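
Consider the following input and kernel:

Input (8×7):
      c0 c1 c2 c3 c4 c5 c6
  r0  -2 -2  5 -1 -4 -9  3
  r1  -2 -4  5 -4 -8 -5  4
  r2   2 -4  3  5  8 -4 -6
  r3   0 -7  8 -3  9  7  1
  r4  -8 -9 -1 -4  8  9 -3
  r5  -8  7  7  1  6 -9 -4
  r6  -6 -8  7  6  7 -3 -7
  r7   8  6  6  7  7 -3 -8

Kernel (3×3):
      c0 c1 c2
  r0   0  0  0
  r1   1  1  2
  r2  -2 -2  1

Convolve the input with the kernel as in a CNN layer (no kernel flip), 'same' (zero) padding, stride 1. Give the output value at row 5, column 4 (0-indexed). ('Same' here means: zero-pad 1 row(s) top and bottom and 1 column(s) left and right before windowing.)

-40

The receptive field on the zero-padded input at this output position is [-4 8 9 / 1 6 -9 / 6 7 -3]. Elementwise product with the kernel and sum: 1·1 + 6·1 + -9·2 + 6·-2 + 7·-2 + -3·1.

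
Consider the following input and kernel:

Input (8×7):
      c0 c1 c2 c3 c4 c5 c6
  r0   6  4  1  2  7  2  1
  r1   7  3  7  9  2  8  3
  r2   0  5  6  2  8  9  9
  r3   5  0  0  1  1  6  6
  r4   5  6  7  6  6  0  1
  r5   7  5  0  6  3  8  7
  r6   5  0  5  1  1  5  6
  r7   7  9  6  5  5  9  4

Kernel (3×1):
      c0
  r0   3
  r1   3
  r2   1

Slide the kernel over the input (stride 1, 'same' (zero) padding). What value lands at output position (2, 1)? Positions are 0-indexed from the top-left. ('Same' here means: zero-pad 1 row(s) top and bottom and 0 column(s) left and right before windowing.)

The receptive field on the zero-padded input at this output position is [3 / 5 / 0]. Elementwise product with the kernel and sum: 3·3 + 5·3 + 0·1.

24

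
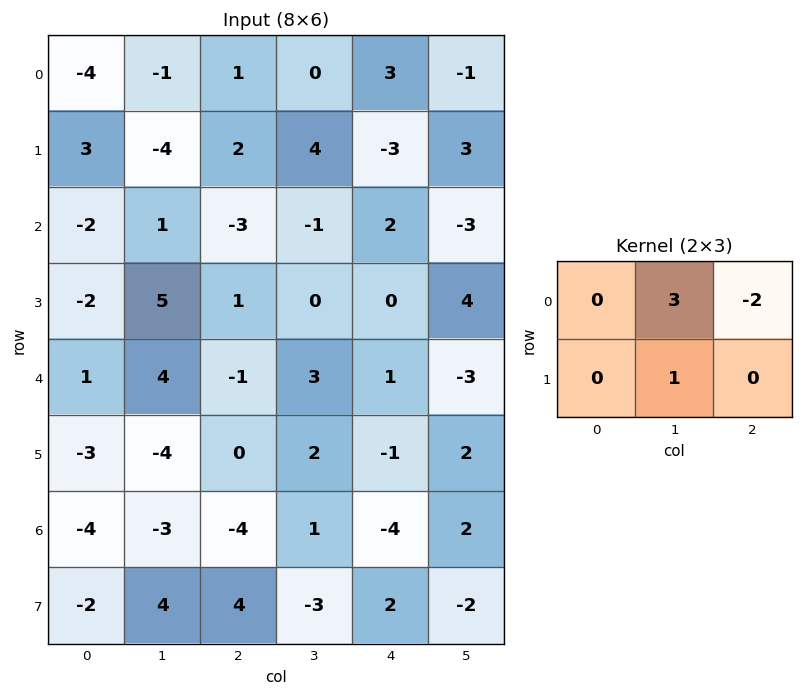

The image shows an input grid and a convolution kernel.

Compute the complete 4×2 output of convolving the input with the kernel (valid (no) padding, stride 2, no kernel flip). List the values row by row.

Output[0,0]: The receptive field on the input at this output position is [-4 -1 1 / 3 -4 2]. Elementwise product with the kernel and sum: -1·3 + 1·-2 + -4·1.
Output[0,1]: The receptive field on the input at this output position is [1 0 3 / 2 4 -3]. Elementwise product with the kernel and sum: 0·3 + 3·-2 + 4·1.

-9 -2
14 -7
10 9
3 8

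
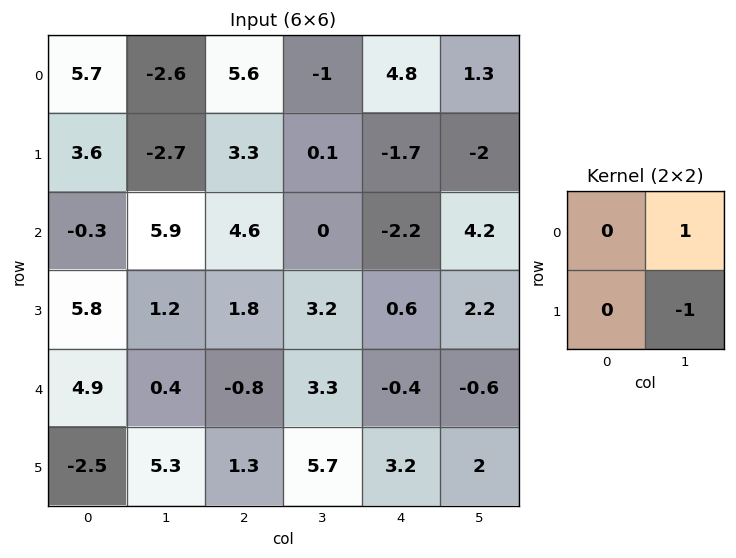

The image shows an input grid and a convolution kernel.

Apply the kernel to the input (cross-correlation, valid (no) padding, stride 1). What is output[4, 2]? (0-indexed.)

-2.4

The receptive field on the input at this output position is [-0.8 3.3 / 1.3 5.7]. Elementwise product with the kernel and sum: 3.3·1 + 5.7·-1.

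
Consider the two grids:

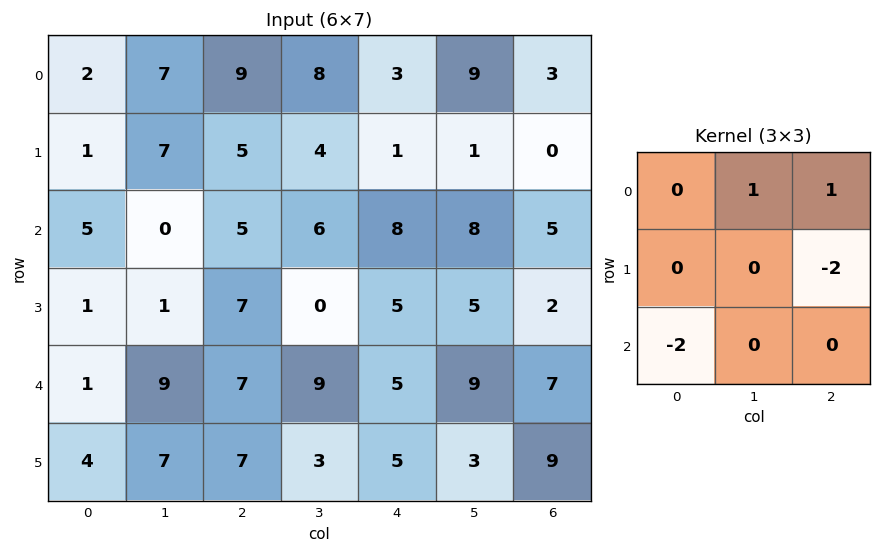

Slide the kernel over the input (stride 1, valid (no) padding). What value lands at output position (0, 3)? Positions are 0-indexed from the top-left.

-2

The receptive field on the input at this output position is [8 3 9 / 4 1 1 / 6 8 8]. Elementwise product with the kernel and sum: 3·1 + 9·1 + 1·-2 + 6·-2.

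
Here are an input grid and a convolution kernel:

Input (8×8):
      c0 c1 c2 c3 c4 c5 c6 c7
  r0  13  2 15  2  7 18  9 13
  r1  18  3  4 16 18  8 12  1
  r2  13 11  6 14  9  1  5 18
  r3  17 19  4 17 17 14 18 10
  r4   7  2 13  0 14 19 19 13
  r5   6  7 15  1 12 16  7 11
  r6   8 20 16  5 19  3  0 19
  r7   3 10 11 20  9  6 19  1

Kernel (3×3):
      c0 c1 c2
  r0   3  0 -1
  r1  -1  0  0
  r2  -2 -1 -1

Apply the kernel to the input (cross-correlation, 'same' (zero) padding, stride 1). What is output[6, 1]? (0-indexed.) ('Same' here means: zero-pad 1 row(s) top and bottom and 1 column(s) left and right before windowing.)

-32

The receptive field on the zero-padded input at this output position is [6 7 15 / 8 20 16 / 3 10 11]. Elementwise product with the kernel and sum: 6·3 + 15·-1 + 8·-1 + 3·-2 + 10·-1 + 11·-1.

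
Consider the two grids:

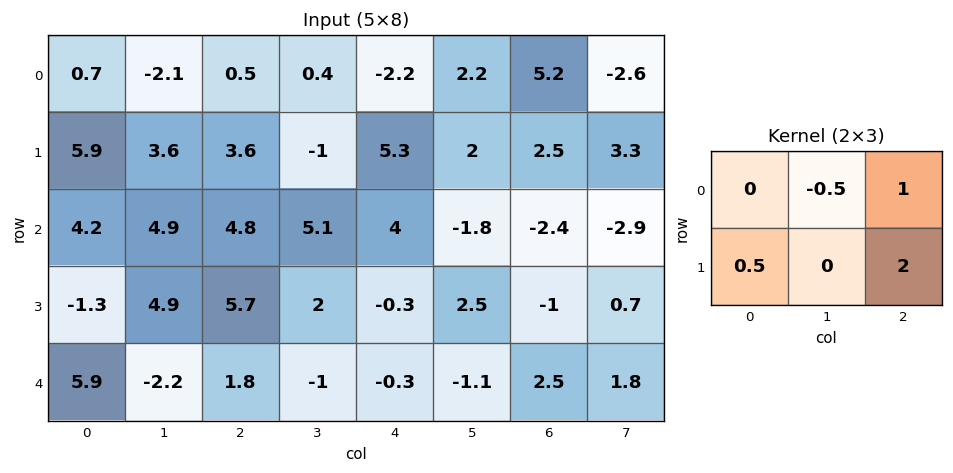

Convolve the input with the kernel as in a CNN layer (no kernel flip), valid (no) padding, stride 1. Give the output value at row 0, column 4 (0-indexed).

11.75

The receptive field on the input at this output position is [-2.2 2.2 5.2 / 5.3 2 2.5]. Elementwise product with the kernel and sum: 2.2·-0.5 + 5.2·1 + 5.3·0.5 + 2.5·2.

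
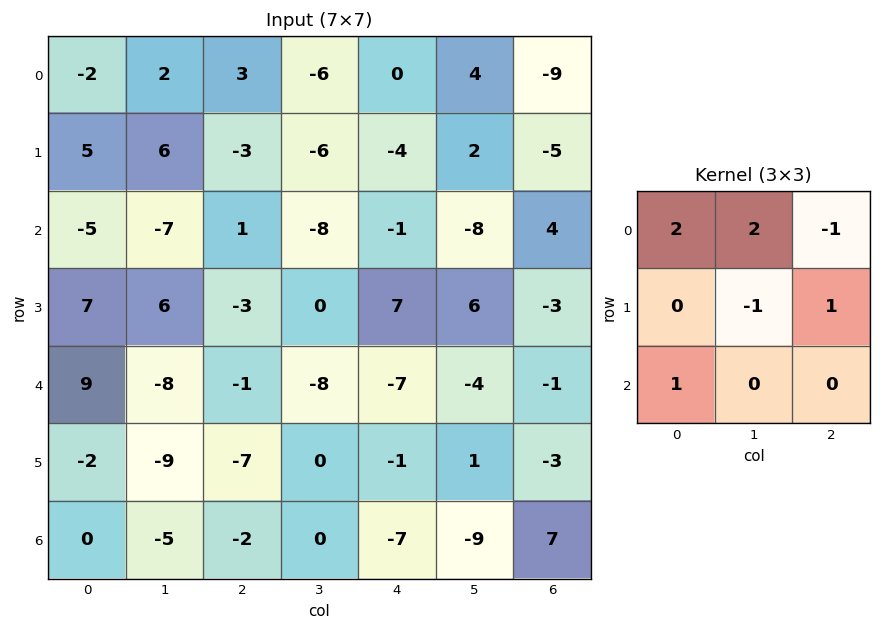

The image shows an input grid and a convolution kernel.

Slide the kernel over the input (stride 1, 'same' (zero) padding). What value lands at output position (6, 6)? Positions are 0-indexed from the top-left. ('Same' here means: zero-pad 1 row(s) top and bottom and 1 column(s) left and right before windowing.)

-11

The receptive field on the zero-padded input at this output position is [1 -3 0 / -9 7 0 / 0 0 0]. Elementwise product with the kernel and sum: 1·2 + -3·2 + 0·-1 + 7·-1 + 0·1 + 0·1.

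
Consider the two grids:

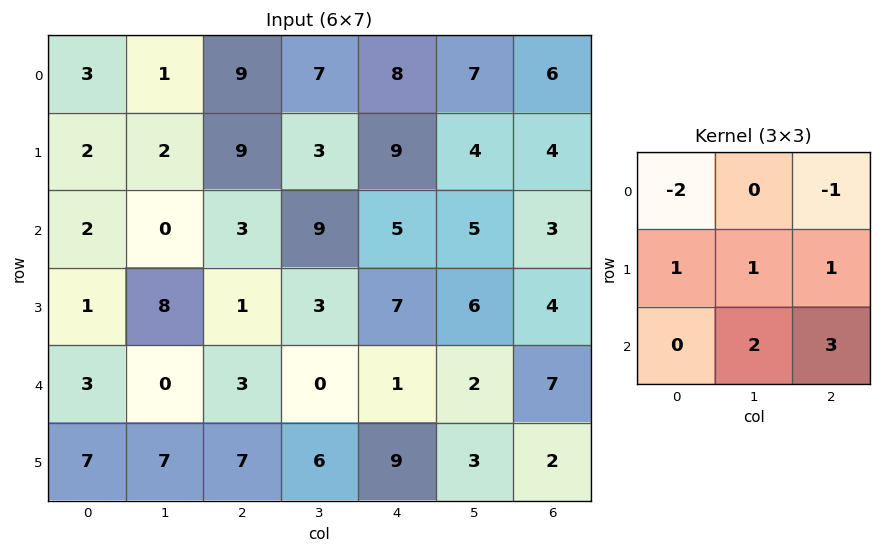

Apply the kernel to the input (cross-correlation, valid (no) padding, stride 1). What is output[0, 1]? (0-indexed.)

The receptive field on the input at this output position is [1 9 7 / 2 9 3 / 0 3 9]. Elementwise product with the kernel and sum: 1·-2 + 7·-1 + 2·1 + 9·1 + 3·1 + 3·2 + 9·3.

38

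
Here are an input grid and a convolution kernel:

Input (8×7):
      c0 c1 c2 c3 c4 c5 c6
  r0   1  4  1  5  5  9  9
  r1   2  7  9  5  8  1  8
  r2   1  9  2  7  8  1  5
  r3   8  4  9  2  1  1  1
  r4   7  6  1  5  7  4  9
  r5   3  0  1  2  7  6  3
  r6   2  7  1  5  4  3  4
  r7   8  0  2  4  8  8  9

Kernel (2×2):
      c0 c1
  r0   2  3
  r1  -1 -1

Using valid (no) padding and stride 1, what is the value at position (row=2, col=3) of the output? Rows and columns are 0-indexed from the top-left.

35

The receptive field on the input at this output position is [7 8 / 2 1]. Elementwise product with the kernel and sum: 7·2 + 8·3 + 2·-1 + 1·-1.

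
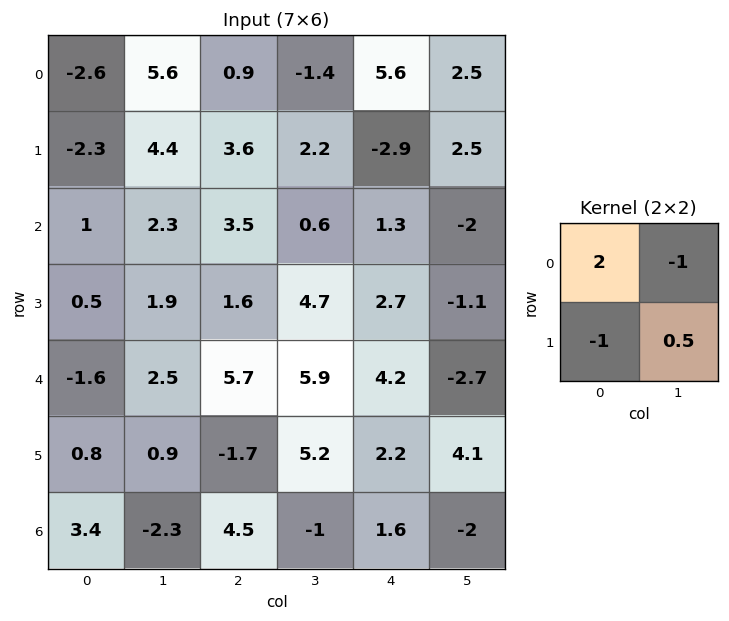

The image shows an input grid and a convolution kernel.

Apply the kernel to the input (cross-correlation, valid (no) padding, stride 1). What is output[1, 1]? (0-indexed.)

4.65

The receptive field on the input at this output position is [4.4 3.6 / 2.3 3.5]. Elementwise product with the kernel and sum: 4.4·2 + 3.6·-1 + 2.3·-1 + 3.5·0.5.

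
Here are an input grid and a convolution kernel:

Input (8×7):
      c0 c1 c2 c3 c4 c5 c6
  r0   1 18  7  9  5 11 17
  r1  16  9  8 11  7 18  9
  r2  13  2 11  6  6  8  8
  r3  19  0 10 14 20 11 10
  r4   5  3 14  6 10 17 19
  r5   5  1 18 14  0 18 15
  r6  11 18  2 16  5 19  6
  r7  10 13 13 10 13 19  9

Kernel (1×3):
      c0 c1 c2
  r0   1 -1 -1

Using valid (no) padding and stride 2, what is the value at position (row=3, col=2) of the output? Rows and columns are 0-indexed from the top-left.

-20

The receptive field on the input at this output position is [5 19 6]. Elementwise product with the kernel and sum: 5·1 + 19·-1 + 6·-1.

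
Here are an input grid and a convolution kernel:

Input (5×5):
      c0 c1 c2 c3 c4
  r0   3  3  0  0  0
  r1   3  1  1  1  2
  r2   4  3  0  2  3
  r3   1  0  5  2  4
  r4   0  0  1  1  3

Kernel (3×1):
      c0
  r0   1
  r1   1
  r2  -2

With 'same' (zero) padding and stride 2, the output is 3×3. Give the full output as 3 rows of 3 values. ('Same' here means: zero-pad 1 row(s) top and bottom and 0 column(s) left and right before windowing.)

-3 -2 -4
5 -9 -3
1 6 7

Output[0,0]: The receptive field on the zero-padded input at this output position is [0 / 3 / 3]. Elementwise product with the kernel and sum: 0·1 + 3·1 + 3·-2.
Output[0,1]: The receptive field on the zero-padded input at this output position is [0 / 0 / 1]. Elementwise product with the kernel and sum: 0·1 + 0·1 + 1·-2.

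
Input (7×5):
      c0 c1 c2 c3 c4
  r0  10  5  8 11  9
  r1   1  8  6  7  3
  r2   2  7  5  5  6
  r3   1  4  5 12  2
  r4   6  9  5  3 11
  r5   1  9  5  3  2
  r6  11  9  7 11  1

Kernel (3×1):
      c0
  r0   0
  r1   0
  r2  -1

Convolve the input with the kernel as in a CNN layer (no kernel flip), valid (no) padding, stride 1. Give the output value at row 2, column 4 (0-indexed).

-11

The receptive field on the input at this output position is [6 / 2 / 11]. Elementwise product with the kernel and sum: 11·-1.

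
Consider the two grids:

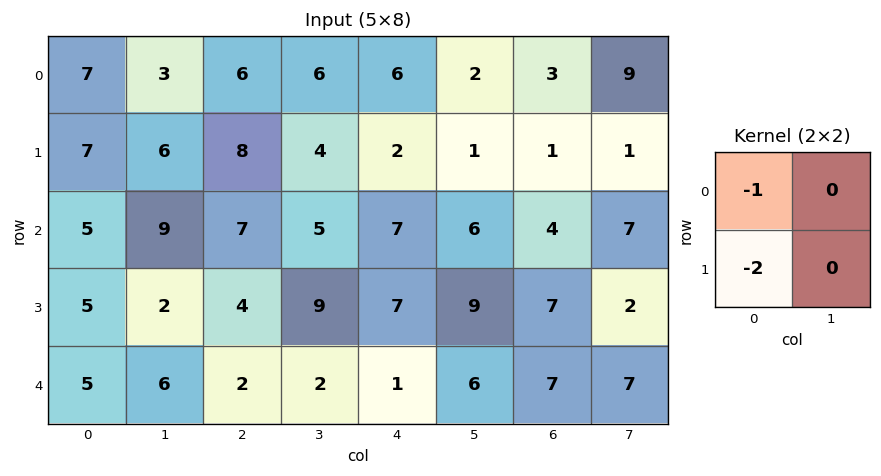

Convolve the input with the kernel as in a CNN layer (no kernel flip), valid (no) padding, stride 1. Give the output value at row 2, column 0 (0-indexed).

-15

The receptive field on the input at this output position is [5 9 / 5 2]. Elementwise product with the kernel and sum: 5·-1 + 5·-2.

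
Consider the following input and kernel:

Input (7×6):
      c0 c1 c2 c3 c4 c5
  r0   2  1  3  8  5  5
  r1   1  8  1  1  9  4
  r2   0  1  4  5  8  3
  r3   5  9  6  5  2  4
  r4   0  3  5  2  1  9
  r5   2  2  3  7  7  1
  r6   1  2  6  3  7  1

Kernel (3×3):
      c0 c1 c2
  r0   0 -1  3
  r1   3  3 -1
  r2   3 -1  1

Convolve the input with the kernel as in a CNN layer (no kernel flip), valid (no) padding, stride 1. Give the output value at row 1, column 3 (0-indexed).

The receptive field on the input at this output position is [1 9 4 / 5 8 3 / 5 2 4]. Elementwise product with the kernel and sum: 9·-1 + 4·3 + 5·3 + 8·3 + 3·-1 + 5·3 + 2·-1 + 4·1.

56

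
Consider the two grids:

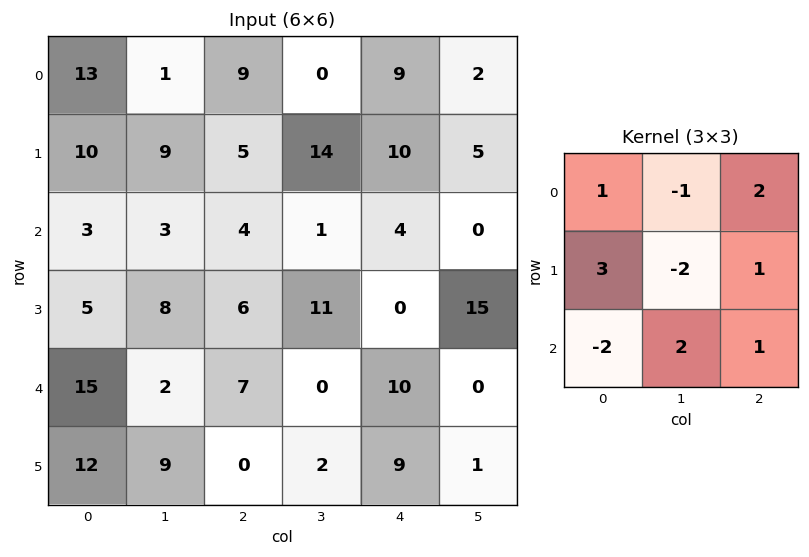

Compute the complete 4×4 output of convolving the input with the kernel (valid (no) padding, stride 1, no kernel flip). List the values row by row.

Output[0,0]: The receptive field on the input at this output position is [13 1 9 / 10 9 5 / 3 3 4]. Elementwise product with the kernel and sum: 13·1 + 1·-1 + 9·2 + 10·3 + 9·-2 + 5·1 + 3·-2 + 3·2 + 4·1.

51 26 22 28
30 41 35 2
-6 34 3 65
51 0 39 36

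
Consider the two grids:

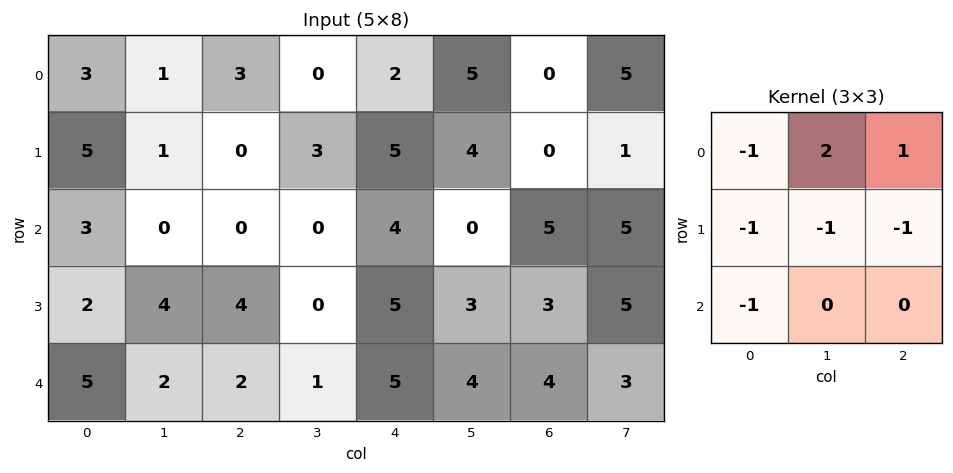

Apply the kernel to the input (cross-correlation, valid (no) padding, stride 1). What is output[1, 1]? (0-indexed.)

-2

The receptive field on the input at this output position is [1 0 3 / 0 0 0 / 4 4 0]. Elementwise product with the kernel and sum: 1·-1 + 0·2 + 3·1 + 0·-1 + 0·-1 + 0·-1 + 4·-1.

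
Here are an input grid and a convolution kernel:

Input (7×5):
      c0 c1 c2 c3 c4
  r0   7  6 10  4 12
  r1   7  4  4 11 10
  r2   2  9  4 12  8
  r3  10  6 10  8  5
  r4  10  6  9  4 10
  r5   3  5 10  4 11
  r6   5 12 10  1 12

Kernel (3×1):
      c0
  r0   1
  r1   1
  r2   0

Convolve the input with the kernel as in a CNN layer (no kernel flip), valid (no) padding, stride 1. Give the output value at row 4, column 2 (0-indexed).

The receptive field on the input at this output position is [9 / 10 / 10]. Elementwise product with the kernel and sum: 9·1 + 10·1.

19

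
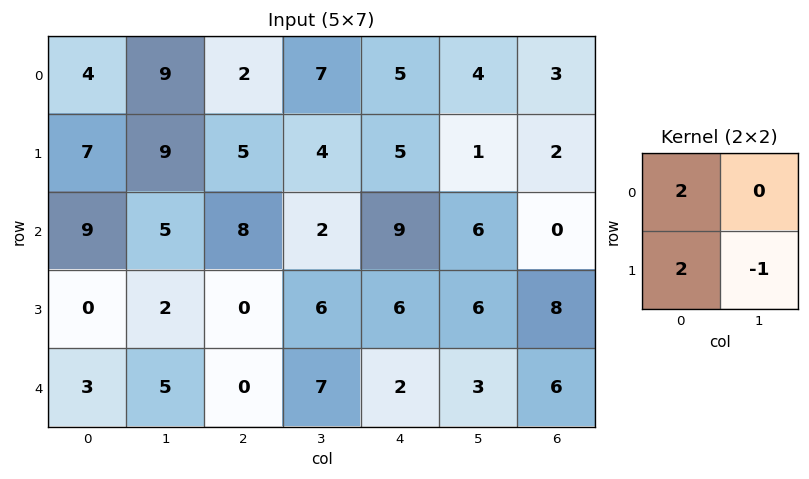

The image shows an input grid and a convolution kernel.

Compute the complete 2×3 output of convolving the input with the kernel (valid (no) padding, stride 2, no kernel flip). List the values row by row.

Output[0,0]: The receptive field on the input at this output position is [4 9 / 7 9]. Elementwise product with the kernel and sum: 4·2 + 7·2 + 9·-1.
Output[0,1]: The receptive field on the input at this output position is [2 7 / 5 4]. Elementwise product with the kernel and sum: 2·2 + 5·2 + 4·-1.

13 10 19
16 10 24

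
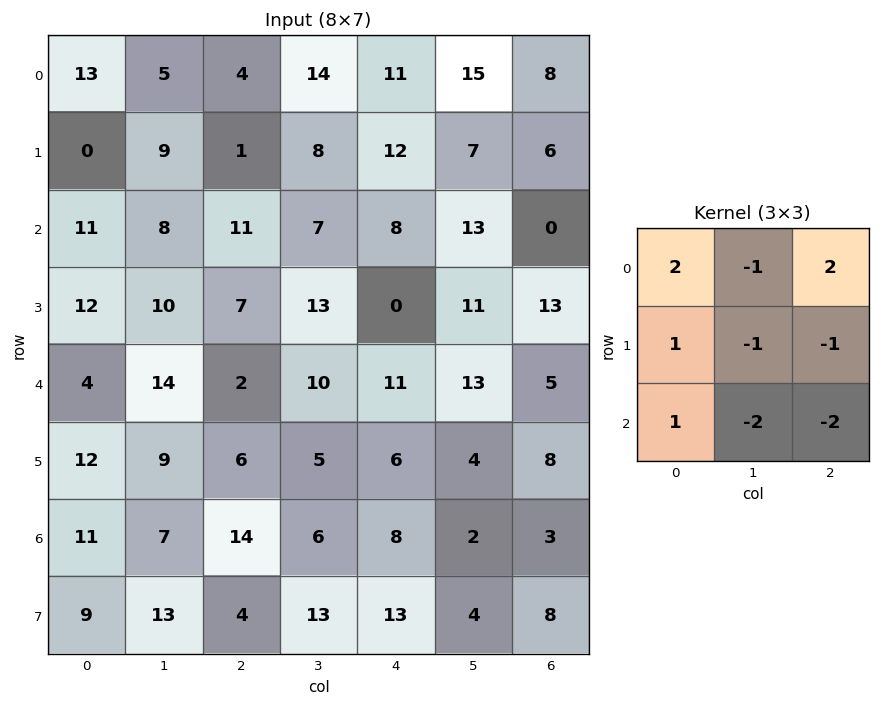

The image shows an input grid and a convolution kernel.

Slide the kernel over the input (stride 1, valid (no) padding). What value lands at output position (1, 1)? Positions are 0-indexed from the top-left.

The receptive field on the input at this output position is [9 1 8 / 8 11 7 / 10 7 13]. Elementwise product with the kernel and sum: 9·2 + 1·-1 + 8·2 + 8·1 + 11·-1 + 7·-1 + 10·1 + 7·-2 + 13·-2.

-7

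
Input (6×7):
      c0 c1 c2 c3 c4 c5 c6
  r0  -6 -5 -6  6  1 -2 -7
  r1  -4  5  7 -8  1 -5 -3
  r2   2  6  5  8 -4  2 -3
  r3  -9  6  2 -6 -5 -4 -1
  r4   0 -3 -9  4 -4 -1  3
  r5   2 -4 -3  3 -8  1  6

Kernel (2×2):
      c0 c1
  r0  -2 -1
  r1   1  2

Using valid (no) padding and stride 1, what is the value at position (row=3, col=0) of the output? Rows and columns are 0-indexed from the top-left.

The receptive field on the input at this output position is [-9 6 / 0 -3]. Elementwise product with the kernel and sum: -9·-2 + 6·-1 + 0·1 + -3·2.

6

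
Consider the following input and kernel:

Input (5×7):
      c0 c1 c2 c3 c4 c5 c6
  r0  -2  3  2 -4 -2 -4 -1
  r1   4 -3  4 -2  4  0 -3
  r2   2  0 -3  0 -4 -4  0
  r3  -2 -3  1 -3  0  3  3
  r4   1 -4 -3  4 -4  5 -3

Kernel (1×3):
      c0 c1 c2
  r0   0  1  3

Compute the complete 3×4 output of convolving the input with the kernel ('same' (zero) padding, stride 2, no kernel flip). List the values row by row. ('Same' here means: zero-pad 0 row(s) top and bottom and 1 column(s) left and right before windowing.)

7 -10 -14 -1
2 -3 -16 0
-11 9 11 -3

Output[0,0]: The receptive field on the zero-padded input at this output position is [0 -2 3]. Elementwise product with the kernel and sum: -2·1 + 3·3.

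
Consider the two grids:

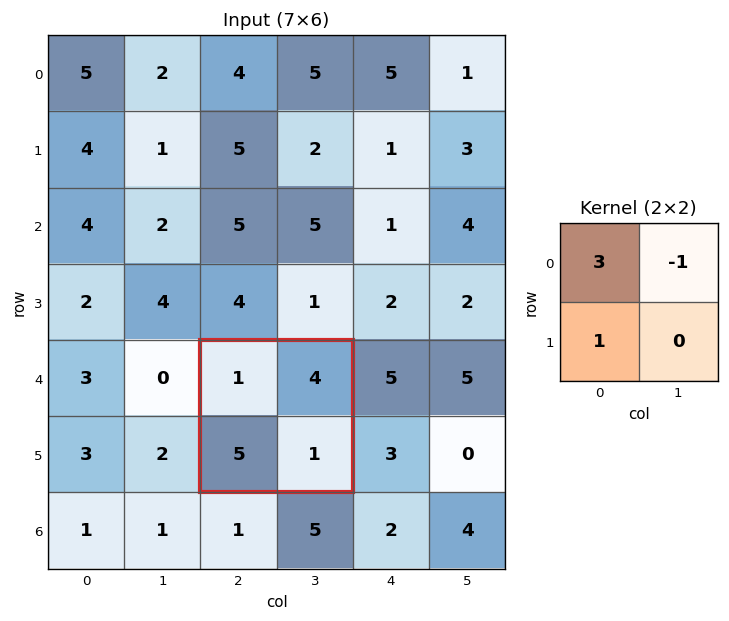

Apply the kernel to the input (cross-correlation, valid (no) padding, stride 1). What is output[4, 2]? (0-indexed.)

4

The receptive field on the input at this output position is [1 4 / 5 1]. Elementwise product with the kernel and sum: 1·3 + 4·-1 + 5·1.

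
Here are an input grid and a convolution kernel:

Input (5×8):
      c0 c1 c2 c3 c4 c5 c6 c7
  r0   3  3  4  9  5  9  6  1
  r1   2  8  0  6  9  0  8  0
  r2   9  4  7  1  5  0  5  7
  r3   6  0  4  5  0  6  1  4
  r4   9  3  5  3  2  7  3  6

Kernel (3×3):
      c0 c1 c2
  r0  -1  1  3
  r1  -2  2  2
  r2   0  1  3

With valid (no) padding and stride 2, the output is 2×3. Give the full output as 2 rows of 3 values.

49 66 35
30 20 40

Output[0,0]: The receptive field on the input at this output position is [3 3 4 / 2 8 0 / 9 4 7]. Elementwise product with the kernel and sum: 3·-1 + 3·1 + 4·3 + 2·-2 + 8·2 + 0·2 + 4·1 + 7·3.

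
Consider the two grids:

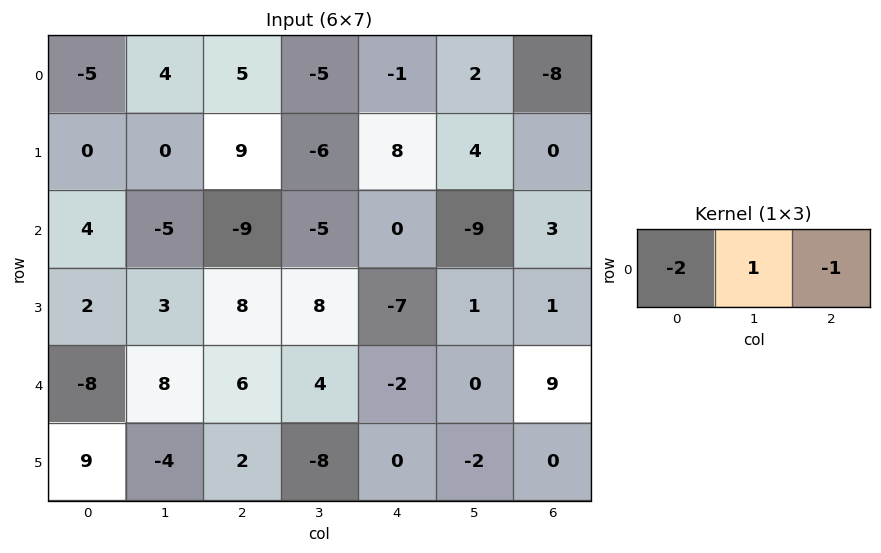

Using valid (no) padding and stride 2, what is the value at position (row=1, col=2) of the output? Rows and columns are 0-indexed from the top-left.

-12

The receptive field on the input at this output position is [0 -9 3]. Elementwise product with the kernel and sum: 0·-2 + -9·1 + 3·-1.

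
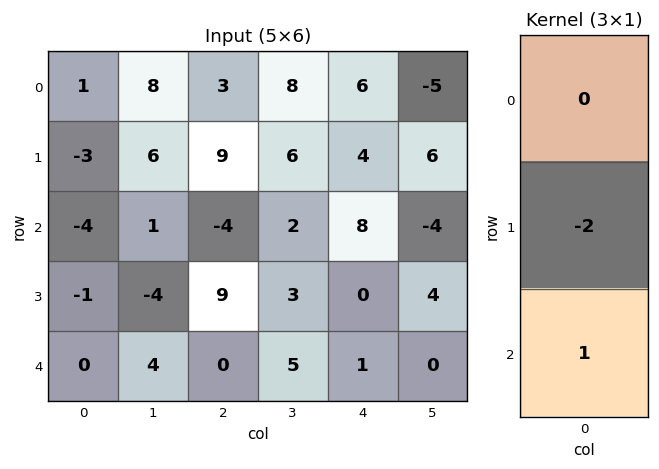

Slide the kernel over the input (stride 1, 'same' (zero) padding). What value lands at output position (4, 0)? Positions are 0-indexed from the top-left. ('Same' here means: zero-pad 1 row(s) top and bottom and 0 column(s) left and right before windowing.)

The receptive field on the zero-padded input at this output position is [-1 / 0 / 0]. Elementwise product with the kernel and sum: 0·-2 + 0·1.

0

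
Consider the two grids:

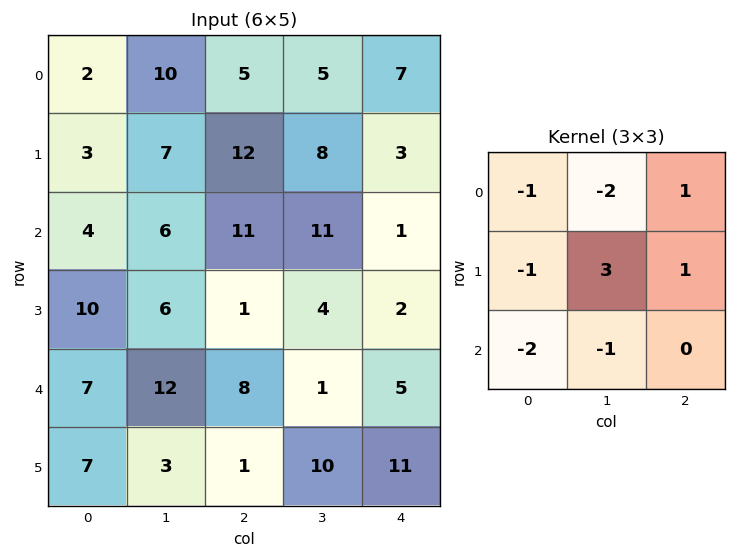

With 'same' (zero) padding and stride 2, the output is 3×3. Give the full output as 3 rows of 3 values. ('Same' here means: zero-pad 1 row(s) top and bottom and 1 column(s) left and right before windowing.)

Output[0,0]: The receptive field on the zero-padded input at this output position is [0 0 0 / 0 2 10 / 0 3 7]. Elementwise product with the kernel and sum: 0·-1 + 0·-2 + 0·1 + 0·-1 + 2·3 + 10·1 + 0·-2 + 3·-1.

13 -16 -3
9 2 -32
12 2 -25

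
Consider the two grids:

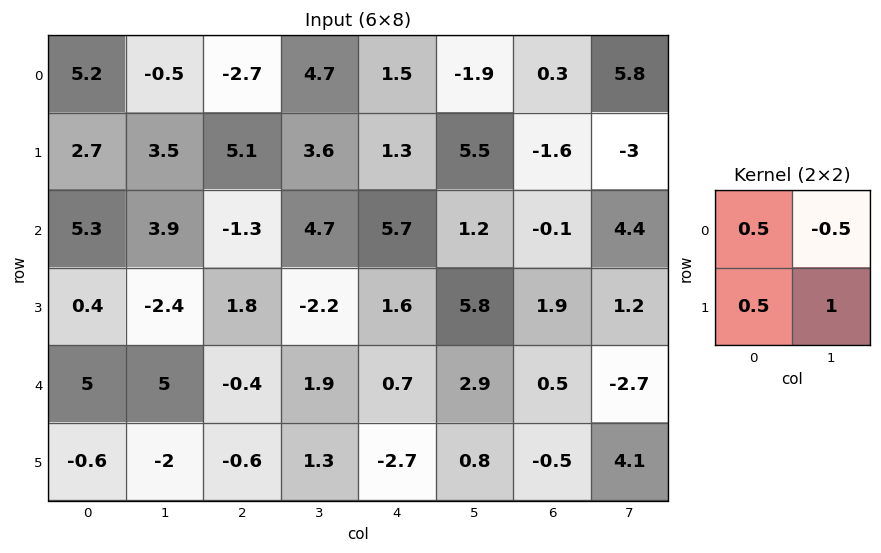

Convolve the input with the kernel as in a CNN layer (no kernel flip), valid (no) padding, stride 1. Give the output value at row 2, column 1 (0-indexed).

The receptive field on the input at this output position is [3.9 -1.3 / -2.4 1.8]. Elementwise product with the kernel and sum: 3.9·0.5 + -1.3·-0.5 + -2.4·0.5 + 1.8·1.

3.2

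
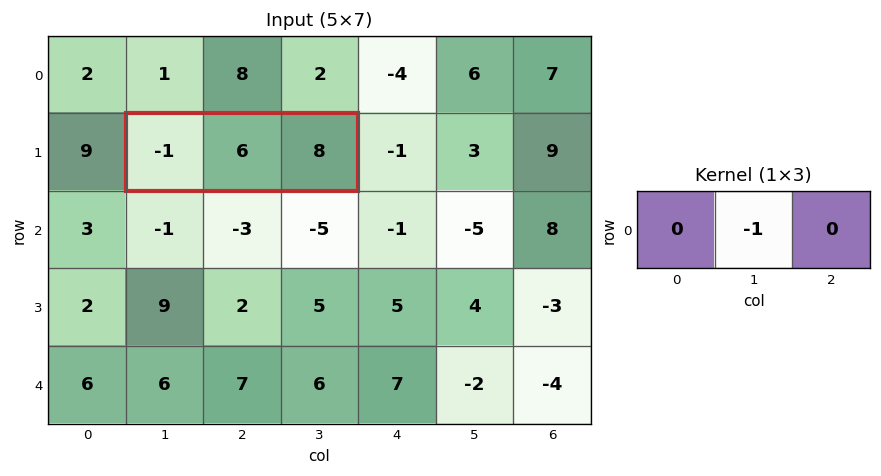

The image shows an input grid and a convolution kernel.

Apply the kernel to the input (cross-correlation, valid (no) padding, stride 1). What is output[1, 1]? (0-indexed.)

-6

The receptive field on the input at this output position is [-1 6 8]. Elementwise product with the kernel and sum: 6·-1.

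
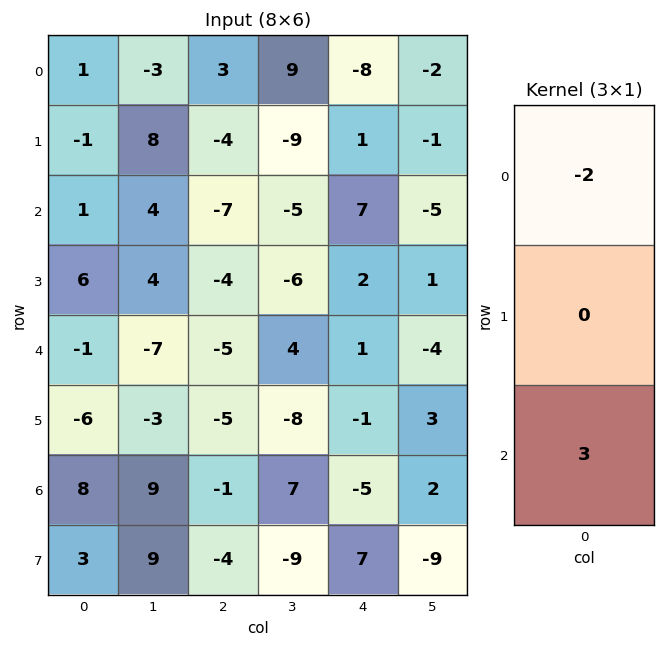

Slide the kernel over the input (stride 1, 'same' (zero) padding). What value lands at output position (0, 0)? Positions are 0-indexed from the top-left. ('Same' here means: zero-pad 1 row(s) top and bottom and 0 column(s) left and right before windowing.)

The receptive field on the zero-padded input at this output position is [0 / 1 / -1]. Elementwise product with the kernel and sum: 0·-2 + -1·3.

-3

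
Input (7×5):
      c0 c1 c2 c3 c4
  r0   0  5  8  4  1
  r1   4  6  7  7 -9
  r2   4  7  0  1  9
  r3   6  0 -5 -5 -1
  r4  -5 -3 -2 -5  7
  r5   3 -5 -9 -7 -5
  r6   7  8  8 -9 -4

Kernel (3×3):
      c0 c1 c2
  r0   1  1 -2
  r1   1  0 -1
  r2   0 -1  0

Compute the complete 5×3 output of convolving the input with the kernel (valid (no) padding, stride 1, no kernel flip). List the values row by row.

Output[0,0]: The receptive field on the input at this output position is [0 5 8 / 4 6 7 / 4 7 0]. Elementwise product with the kernel and sum: 0·1 + 5·1 + 8·-2 + 4·1 + 7·-1 + 7·-1.
Output[0,1]: The receptive field on the input at this output position is [5 8 4 / 6 7 7 / 7 0 1]. Elementwise product with the kernel and sum: 5·1 + 8·1 + 4·-2 + 6·1 + 7·-1 + 0·-1.

-21 4 25
0 10 28
25 12 -16
18 16 -10
0 -1 -16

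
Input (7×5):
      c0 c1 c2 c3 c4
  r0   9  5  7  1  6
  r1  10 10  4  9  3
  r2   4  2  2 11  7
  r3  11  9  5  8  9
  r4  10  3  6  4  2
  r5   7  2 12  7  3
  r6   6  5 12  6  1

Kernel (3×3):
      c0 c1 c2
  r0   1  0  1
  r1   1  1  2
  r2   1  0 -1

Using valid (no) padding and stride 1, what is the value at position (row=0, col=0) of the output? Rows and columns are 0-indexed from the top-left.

The receptive field on the input at this output position is [9 5 7 / 10 10 4 / 4 2 2]. Elementwise product with the kernel and sum: 9·1 + 7·1 + 10·1 + 10·1 + 4·2 + 4·1 + 2·-1.

46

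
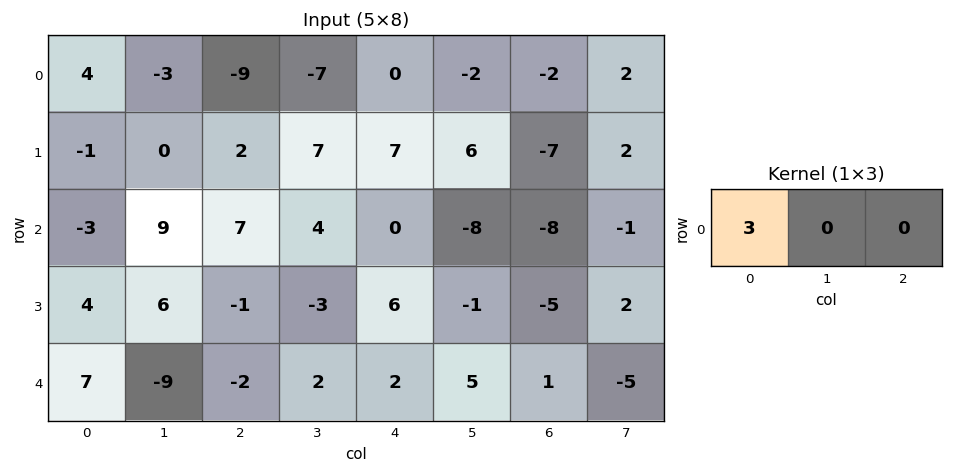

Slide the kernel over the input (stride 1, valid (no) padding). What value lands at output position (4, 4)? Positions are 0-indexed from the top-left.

6

The receptive field on the input at this output position is [2 5 1]. Elementwise product with the kernel and sum: 2·3.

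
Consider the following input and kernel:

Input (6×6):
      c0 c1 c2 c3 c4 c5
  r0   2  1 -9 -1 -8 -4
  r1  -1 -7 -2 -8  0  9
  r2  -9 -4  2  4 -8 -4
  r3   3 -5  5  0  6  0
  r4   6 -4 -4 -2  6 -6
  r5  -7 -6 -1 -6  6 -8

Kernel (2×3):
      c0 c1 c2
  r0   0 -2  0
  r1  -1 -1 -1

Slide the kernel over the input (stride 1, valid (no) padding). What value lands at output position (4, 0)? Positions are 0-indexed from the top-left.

The receptive field on the input at this output position is [6 -4 -4 / -7 -6 -1]. Elementwise product with the kernel and sum: -4·-2 + -7·-1 + -6·-1 + -1·-1.

22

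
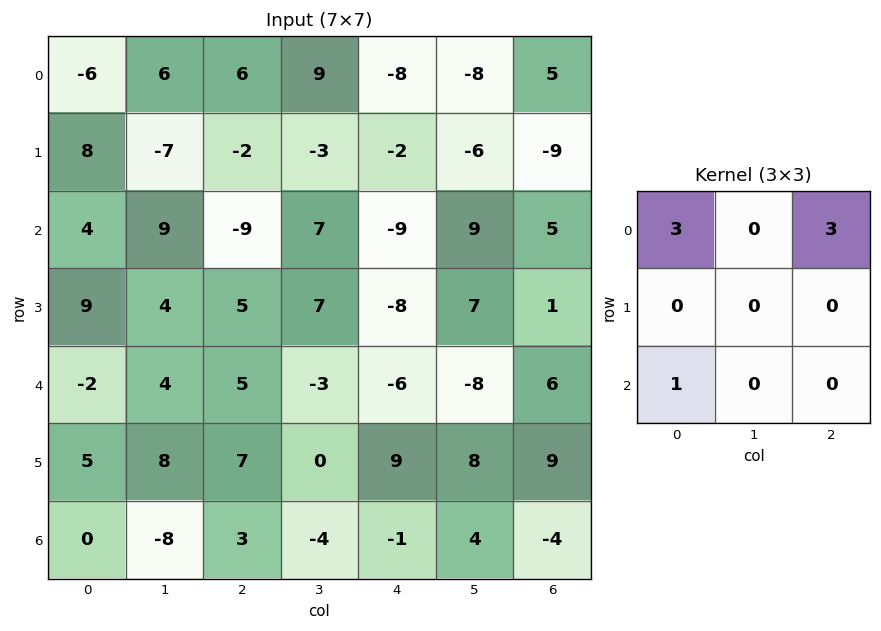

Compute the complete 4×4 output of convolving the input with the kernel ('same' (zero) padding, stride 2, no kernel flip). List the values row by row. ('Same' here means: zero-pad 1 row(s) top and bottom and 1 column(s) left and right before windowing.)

Output[0,0]: The receptive field on the zero-padded input at this output position is [0 0 0 / 0 -6 6 / 0 8 -7]. Elementwise product with the kernel and sum: 0·3 + 0·3 + 0·1.
Output[0,1]: The receptive field on the zero-padded input at this output position is [0 0 0 / 6 6 9 / -7 -2 -3]. Elementwise product with the kernel and sum: 0·3 + 0·3 + -7·1.

0 -7 -3 -6
-21 -26 -20 -11
12 41 42 29
24 24 24 24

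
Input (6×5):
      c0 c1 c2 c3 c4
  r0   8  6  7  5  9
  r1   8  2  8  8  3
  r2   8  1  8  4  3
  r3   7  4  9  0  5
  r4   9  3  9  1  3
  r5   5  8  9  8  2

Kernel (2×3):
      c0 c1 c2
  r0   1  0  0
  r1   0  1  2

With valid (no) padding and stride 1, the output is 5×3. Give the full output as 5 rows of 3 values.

26 30 21
25 18 18
30 10 18
28 15 16
35 28 21

Output[0,0]: The receptive field on the input at this output position is [8 6 7 / 8 2 8]. Elementwise product with the kernel and sum: 8·1 + 2·1 + 8·2.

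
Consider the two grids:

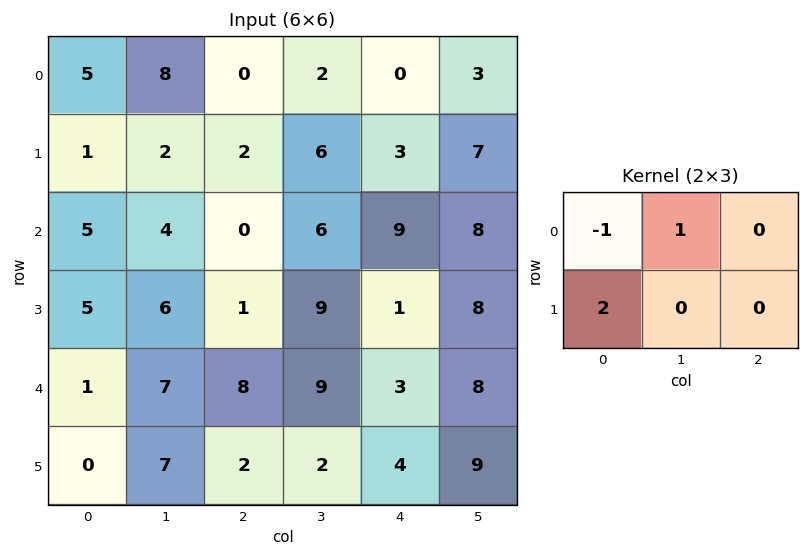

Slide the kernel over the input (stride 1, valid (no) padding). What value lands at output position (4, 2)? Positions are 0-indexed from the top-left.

The receptive field on the input at this output position is [8 9 3 / 2 2 4]. Elementwise product with the kernel and sum: 8·-1 + 9·1 + 2·2.

5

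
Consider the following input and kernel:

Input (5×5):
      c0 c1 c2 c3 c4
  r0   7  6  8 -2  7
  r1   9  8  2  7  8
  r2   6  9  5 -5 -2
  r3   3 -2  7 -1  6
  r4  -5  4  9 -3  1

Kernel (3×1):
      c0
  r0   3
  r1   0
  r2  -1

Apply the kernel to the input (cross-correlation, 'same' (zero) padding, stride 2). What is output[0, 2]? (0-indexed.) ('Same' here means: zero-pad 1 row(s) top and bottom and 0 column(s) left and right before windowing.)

The receptive field on the zero-padded input at this output position is [0 / 7 / 8]. Elementwise product with the kernel and sum: 0·3 + 8·-1.

-8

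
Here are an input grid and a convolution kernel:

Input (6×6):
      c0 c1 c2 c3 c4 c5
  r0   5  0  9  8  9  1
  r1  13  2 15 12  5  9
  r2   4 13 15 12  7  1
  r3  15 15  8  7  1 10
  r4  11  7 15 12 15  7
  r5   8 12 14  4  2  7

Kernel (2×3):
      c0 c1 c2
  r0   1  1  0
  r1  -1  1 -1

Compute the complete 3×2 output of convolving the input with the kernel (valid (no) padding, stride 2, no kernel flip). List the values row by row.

Output[0,0]: The receptive field on the input at this output position is [5 0 9 / 13 2 15]. Elementwise product with the kernel and sum: 5·1 + 0·1 + 13·-1 + 2·1 + 15·-1.
Output[0,1]: The receptive field on the input at this output position is [9 8 9 / 15 12 5]. Elementwise product with the kernel and sum: 9·1 + 8·1 + 15·-1 + 12·1 + 5·-1.

-21 9
9 25
8 15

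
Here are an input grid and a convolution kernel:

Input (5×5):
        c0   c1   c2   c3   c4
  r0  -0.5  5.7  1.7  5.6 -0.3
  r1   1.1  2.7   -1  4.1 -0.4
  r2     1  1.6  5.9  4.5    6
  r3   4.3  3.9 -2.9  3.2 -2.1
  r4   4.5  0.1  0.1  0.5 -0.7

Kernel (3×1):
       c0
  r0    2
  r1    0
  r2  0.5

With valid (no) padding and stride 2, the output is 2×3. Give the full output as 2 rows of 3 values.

Output[0,0]: The receptive field on the input at this output position is [-0.5 / 1.1 / 1]. Elementwise product with the kernel and sum: -0.5·2 + 1·0.5.
Output[0,1]: The receptive field on the input at this output position is [1.7 / -1 / 5.9]. Elementwise product with the kernel and sum: 1.7·2 + 5.9·0.5.

-0.5 6.35 2.4
4.25 11.85 11.65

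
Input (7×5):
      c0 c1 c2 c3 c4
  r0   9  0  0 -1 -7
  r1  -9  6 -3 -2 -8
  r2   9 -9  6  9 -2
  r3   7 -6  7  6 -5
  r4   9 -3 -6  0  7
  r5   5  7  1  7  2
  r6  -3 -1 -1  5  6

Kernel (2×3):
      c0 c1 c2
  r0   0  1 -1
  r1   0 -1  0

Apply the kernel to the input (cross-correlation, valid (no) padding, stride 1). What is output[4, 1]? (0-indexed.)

-7

The receptive field on the input at this output position is [-3 -6 0 / 7 1 7]. Elementwise product with the kernel and sum: -6·1 + 0·-1 + 1·-1.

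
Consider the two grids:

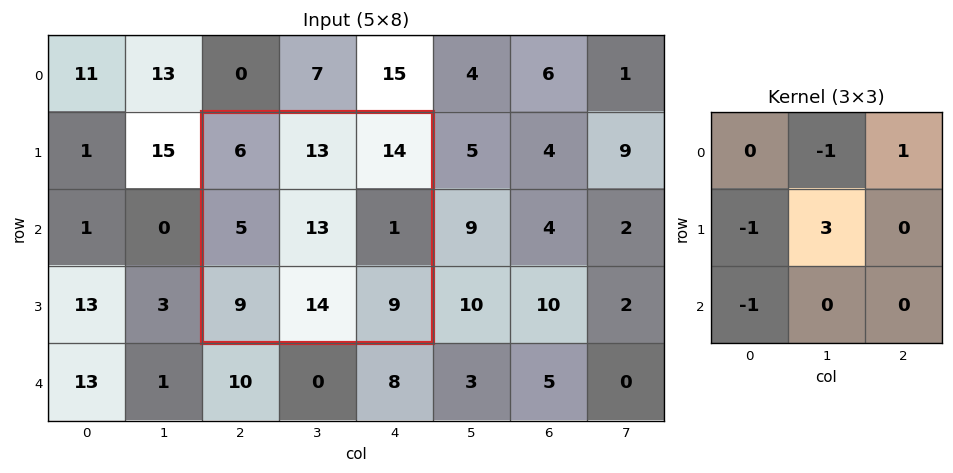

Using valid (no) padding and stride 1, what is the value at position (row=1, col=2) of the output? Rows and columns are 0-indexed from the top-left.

26

The receptive field on the input at this output position is [6 13 14 / 5 13 1 / 9 14 9]. Elementwise product with the kernel and sum: 13·-1 + 14·1 + 5·-1 + 13·3 + 9·-1.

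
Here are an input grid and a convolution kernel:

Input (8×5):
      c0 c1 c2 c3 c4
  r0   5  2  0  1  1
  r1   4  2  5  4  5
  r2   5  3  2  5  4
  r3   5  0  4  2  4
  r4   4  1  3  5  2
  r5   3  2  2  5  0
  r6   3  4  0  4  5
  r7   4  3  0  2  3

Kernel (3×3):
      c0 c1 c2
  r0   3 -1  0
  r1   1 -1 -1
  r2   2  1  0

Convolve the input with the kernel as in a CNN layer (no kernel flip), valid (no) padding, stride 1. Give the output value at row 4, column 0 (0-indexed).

The receptive field on the input at this output position is [4 1 3 / 3 2 2 / 3 4 0]. Elementwise product with the kernel and sum: 4·3 + 1·-1 + 3·1 + 2·-1 + 2·-1 + 3·2 + 4·1.

20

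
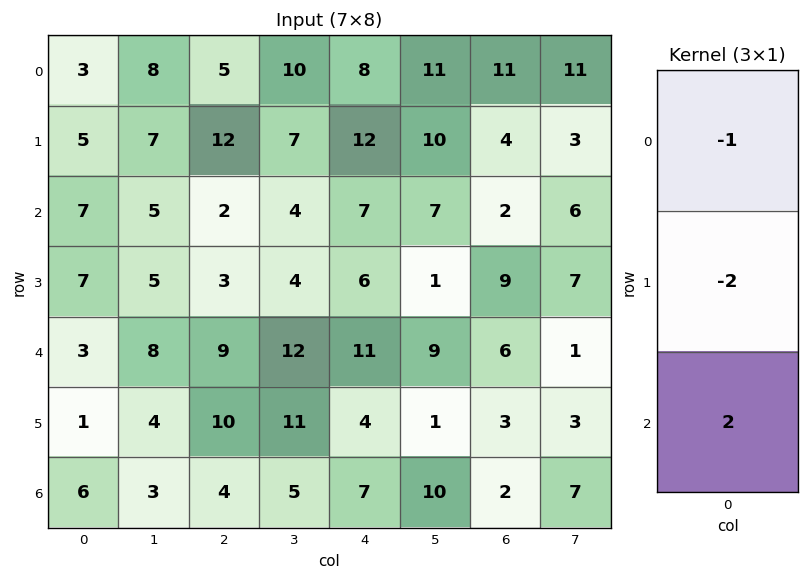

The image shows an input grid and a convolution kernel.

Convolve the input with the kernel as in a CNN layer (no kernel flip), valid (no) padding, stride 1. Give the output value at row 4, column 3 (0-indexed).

-24

The receptive field on the input at this output position is [12 / 11 / 5]. Elementwise product with the kernel and sum: 12·-1 + 11·-2 + 5·2.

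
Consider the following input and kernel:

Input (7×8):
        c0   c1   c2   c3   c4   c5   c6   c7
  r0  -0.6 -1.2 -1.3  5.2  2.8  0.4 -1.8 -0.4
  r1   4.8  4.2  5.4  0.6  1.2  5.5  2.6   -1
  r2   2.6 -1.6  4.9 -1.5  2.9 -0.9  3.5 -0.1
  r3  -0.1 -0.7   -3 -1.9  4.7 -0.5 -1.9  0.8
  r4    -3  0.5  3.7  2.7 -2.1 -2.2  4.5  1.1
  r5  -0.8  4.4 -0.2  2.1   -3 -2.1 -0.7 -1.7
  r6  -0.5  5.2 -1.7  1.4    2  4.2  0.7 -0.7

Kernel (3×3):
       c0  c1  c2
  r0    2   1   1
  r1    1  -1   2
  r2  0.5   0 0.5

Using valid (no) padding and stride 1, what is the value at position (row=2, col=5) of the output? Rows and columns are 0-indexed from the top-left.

4.05

The receptive field on the input at this output position is [-0.9 3.5 -0.1 / -0.5 -1.9 0.8 / -2.2 4.5 1.1]. Elementwise product with the kernel and sum: -0.9·2 + 3.5·1 + -0.1·1 + -0.5·1 + -1.9·-1 + 0.8·2 + -2.2·0.5 + 1.1·0.5.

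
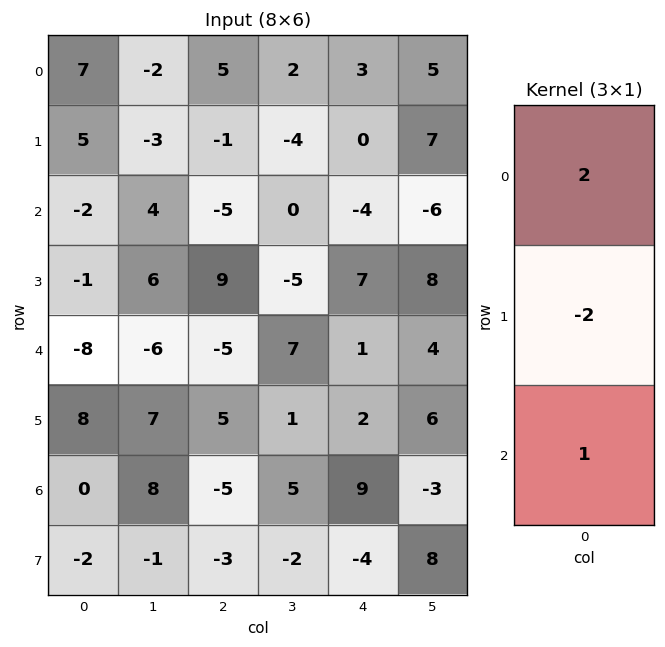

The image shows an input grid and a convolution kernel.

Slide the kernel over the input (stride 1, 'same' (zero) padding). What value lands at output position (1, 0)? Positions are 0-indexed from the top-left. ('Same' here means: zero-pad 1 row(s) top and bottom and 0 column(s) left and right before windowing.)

The receptive field on the zero-padded input at this output position is [7 / 5 / -2]. Elementwise product with the kernel and sum: 7·2 + 5·-2 + -2·1.

2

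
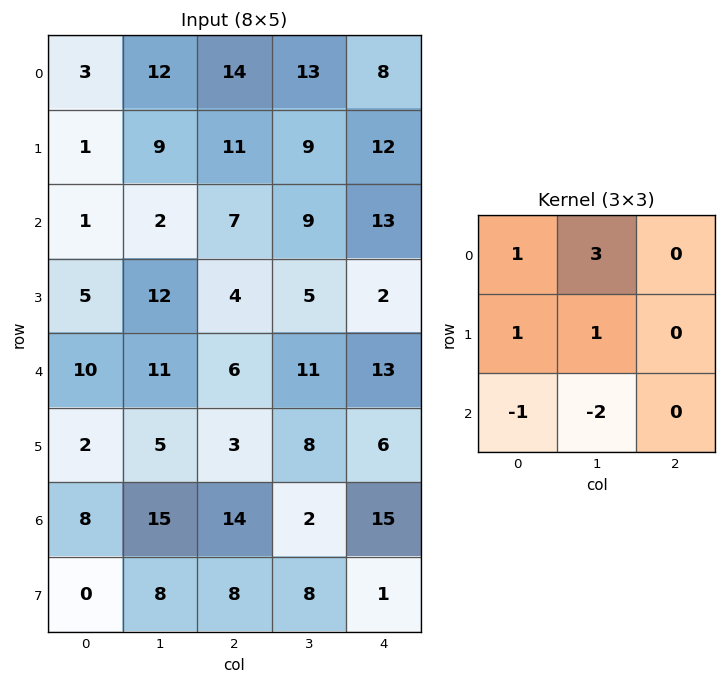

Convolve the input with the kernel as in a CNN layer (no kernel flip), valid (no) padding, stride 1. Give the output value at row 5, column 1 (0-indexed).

The receptive field on the input at this output position is [5 3 8 / 15 14 2 / 8 8 8]. Elementwise product with the kernel and sum: 5·1 + 3·3 + 15·1 + 14·1 + 8·-1 + 8·-2.

19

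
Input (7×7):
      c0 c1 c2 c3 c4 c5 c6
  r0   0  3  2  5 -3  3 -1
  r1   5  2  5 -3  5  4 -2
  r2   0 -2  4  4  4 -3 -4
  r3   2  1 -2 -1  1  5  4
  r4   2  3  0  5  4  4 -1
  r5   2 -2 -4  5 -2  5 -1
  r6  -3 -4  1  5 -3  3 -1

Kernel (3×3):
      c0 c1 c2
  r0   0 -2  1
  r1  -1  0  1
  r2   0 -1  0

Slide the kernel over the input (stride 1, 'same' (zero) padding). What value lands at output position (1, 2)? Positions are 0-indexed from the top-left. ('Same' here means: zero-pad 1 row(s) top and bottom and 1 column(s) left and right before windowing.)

The receptive field on the zero-padded input at this output position is [3 2 5 / 2 5 -3 / -2 4 4]. Elementwise product with the kernel and sum: 2·-2 + 5·1 + 2·-1 + -3·1 + 4·-1.

-8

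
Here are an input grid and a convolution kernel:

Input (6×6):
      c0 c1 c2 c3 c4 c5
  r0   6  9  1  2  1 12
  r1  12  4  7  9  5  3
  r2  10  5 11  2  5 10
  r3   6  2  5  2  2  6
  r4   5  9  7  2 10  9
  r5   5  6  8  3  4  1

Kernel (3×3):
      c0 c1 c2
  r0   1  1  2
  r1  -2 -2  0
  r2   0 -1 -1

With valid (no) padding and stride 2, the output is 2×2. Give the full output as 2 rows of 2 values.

Output[0,0]: The receptive field on the input at this output position is [6 9 1 / 12 4 7 / 10 5 11]. Elementwise product with the kernel and sum: 6·1 + 9·1 + 1·2 + 12·-2 + 4·-2 + 5·-1 + 11·-1.
Output[0,1]: The receptive field on the input at this output position is [1 2 1 / 7 9 5 / 11 2 5]. Elementwise product with the kernel and sum: 1·1 + 2·1 + 1·2 + 7·-2 + 9·-2 + 2·-1 + 5·-1.

-31 -34
5 -3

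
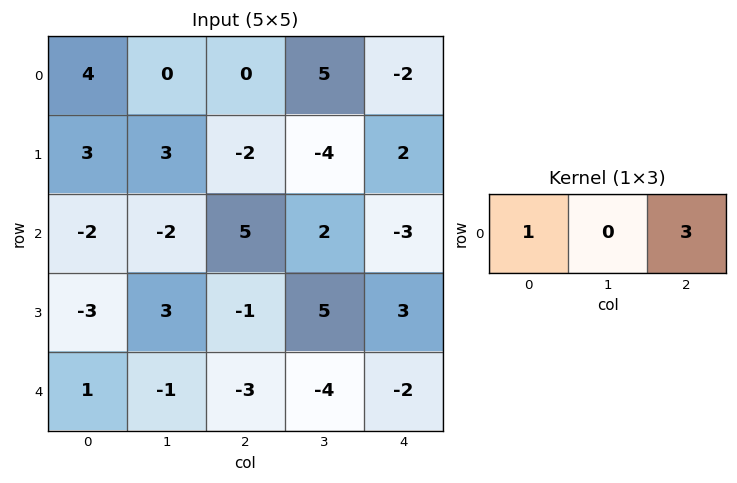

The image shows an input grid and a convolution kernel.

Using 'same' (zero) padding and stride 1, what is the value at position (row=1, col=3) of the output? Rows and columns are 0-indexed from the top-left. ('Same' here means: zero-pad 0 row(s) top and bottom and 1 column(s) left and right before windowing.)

4

The receptive field on the zero-padded input at this output position is [-2 -4 2]. Elementwise product with the kernel and sum: -2·1 + 2·3.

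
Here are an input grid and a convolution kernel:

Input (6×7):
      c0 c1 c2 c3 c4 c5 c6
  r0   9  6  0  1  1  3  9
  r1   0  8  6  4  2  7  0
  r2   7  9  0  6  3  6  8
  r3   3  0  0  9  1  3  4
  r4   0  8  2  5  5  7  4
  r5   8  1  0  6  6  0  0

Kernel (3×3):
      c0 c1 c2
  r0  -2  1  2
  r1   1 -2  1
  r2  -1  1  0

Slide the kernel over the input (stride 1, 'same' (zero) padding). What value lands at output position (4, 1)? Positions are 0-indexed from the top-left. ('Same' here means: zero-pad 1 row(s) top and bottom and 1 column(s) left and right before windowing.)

-27

The receptive field on the zero-padded input at this output position is [3 0 0 / 0 8 2 / 8 1 0]. Elementwise product with the kernel and sum: 3·-2 + 0·1 + 0·2 + 0·1 + 8·-2 + 2·1 + 8·-1 + 1·1.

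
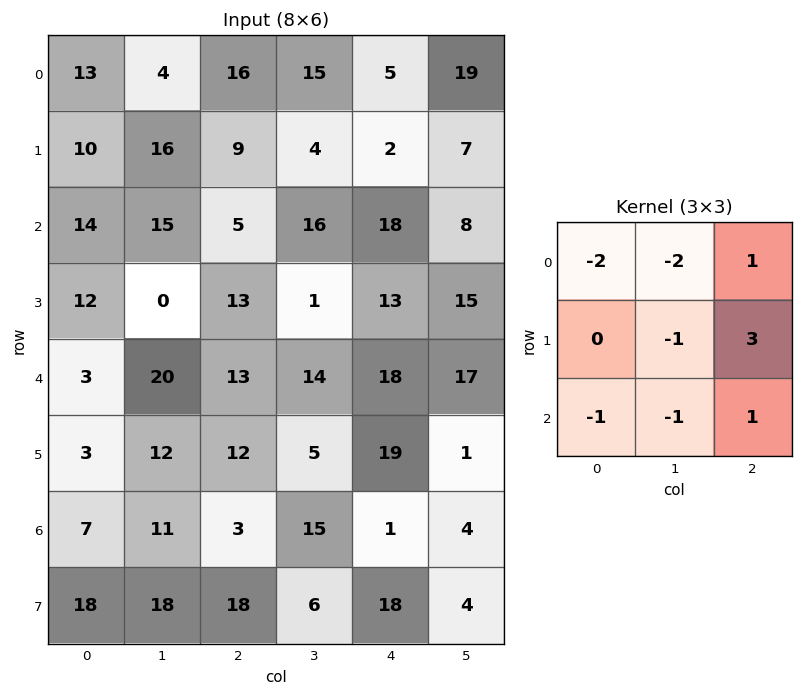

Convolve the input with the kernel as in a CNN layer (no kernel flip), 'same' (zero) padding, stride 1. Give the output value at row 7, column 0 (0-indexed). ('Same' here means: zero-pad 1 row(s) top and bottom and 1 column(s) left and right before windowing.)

The receptive field on the zero-padded input at this output position is [0 7 11 / 0 18 18 / 0 0 0]. Elementwise product with the kernel and sum: 0·-2 + 7·-2 + 11·1 + 18·-1 + 18·3 + 0·-1 + 0·-1 + 0·1.

33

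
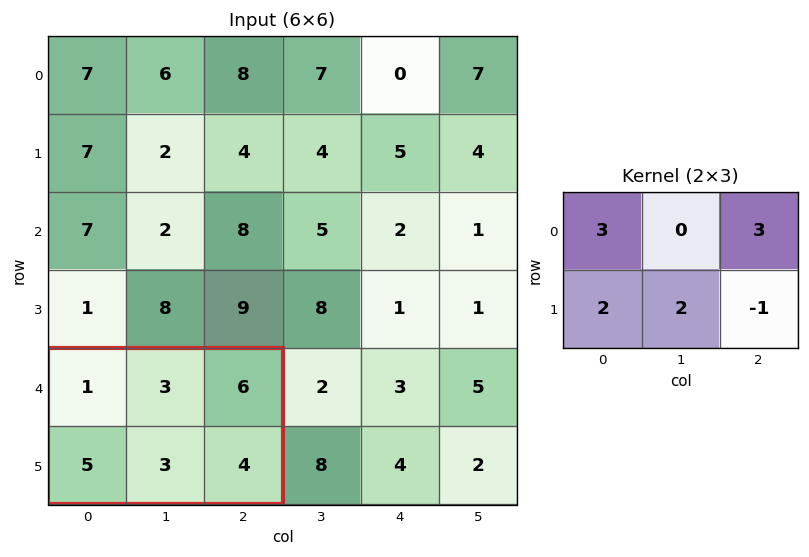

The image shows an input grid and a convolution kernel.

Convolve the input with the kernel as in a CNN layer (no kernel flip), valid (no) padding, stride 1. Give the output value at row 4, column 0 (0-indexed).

33

The receptive field on the input at this output position is [1 3 6 / 5 3 4]. Elementwise product with the kernel and sum: 1·3 + 6·3 + 5·2 + 3·2 + 4·-1.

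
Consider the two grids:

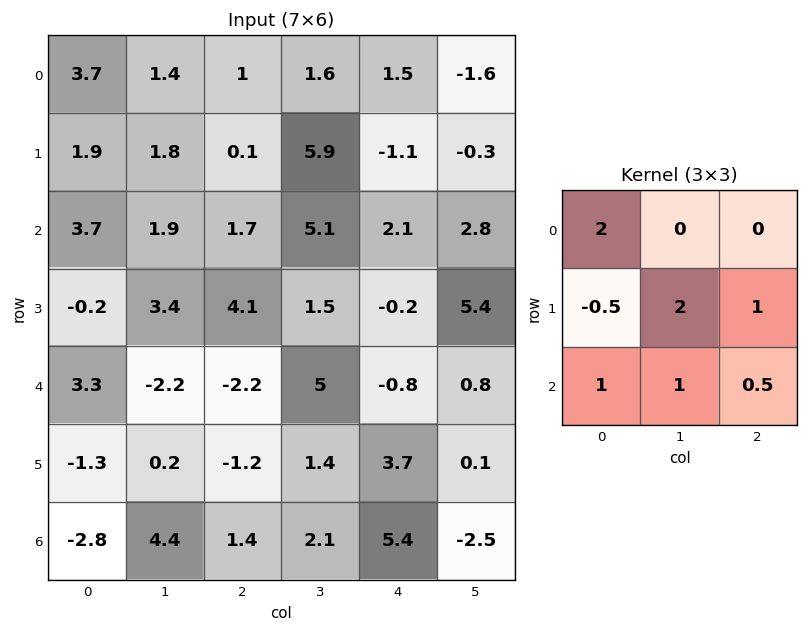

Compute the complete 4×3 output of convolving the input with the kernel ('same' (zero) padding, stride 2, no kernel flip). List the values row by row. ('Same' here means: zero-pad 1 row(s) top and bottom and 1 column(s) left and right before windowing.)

11.6 7.75 5.25
10.8 19.4 20.25
3.2 8.2 4.85
-1.2 3.1 10.05

Output[0,0]: The receptive field on the zero-padded input at this output position is [0 0 0 / 0 3.7 1.4 / 0 1.9 1.8]. Elementwise product with the kernel and sum: 0·2 + 0·-0.5 + 3.7·2 + 1.4·1 + 0·1 + 1.9·1 + 1.8·0.5.
Output[0,1]: The receptive field on the zero-padded input at this output position is [0 0 0 / 1.4 1 1.6 / 1.8 0.1 5.9]. Elementwise product with the kernel and sum: 0·2 + 1.4·-0.5 + 1·2 + 1.6·1 + 1.8·1 + 0.1·1 + 5.9·0.5.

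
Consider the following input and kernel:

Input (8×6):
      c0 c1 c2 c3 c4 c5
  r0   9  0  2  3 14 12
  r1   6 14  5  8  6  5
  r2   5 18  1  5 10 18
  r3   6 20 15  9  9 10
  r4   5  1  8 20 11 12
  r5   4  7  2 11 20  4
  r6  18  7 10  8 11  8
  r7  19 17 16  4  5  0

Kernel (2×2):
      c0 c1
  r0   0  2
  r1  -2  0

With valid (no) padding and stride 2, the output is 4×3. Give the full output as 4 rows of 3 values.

-12 -4 12
24 -20 18
-6 36 -16
-24 -16 6

Output[0,0]: The receptive field on the input at this output position is [9 0 / 6 14]. Elementwise product with the kernel and sum: 0·2 + 6·-2.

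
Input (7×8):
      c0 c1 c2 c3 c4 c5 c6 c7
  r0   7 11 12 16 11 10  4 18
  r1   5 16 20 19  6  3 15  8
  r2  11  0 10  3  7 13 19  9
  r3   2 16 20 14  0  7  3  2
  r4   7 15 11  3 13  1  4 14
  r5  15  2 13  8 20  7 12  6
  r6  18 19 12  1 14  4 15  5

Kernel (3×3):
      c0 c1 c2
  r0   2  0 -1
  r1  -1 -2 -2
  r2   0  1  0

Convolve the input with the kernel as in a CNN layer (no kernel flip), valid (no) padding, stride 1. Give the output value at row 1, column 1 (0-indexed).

The receptive field on the input at this output position is [16 20 19 / 0 10 3 / 16 20 14]. Elementwise product with the kernel and sum: 16·2 + 19·-1 + 0·-1 + 10·-2 + 3·-2 + 20·1.

7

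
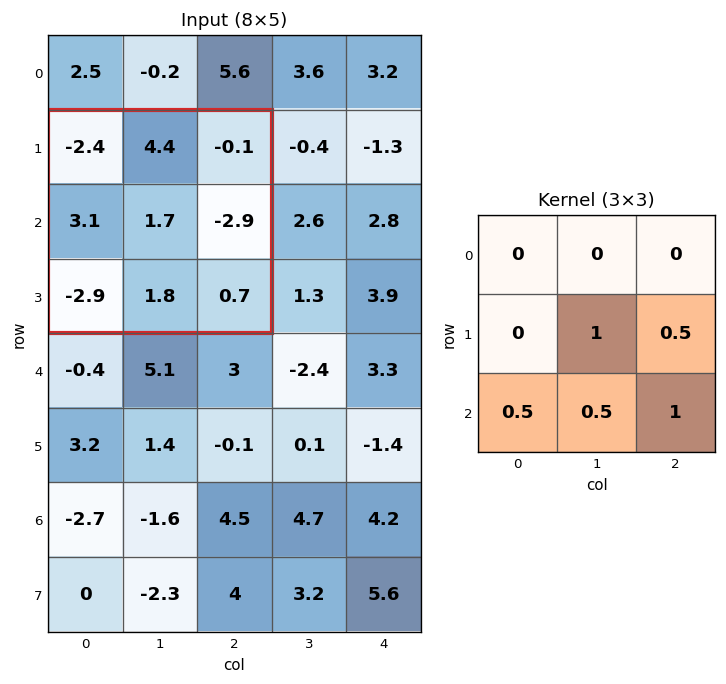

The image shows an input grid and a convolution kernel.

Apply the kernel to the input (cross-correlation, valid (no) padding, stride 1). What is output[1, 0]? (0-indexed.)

0.4

The receptive field on the input at this output position is [-2.4 4.4 -0.1 / 3.1 1.7 -2.9 / -2.9 1.8 0.7]. Elementwise product with the kernel and sum: 1.7·1 + -2.9·0.5 + -2.9·0.5 + 1.8·0.5 + 0.7·1.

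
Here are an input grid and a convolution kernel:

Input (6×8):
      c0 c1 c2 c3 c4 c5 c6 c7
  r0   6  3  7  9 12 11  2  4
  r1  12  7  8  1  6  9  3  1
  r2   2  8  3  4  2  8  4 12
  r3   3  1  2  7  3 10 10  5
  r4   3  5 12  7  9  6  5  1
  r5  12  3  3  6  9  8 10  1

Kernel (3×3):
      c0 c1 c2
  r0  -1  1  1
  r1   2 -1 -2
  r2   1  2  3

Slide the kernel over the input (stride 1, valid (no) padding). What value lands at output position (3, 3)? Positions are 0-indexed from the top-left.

47

The receptive field on the input at this output position is [7 3 10 / 7 9 6 / 6 9 8]. Elementwise product with the kernel and sum: 7·-1 + 3·1 + 10·1 + 7·2 + 9·-1 + 6·-2 + 6·1 + 9·2 + 8·3.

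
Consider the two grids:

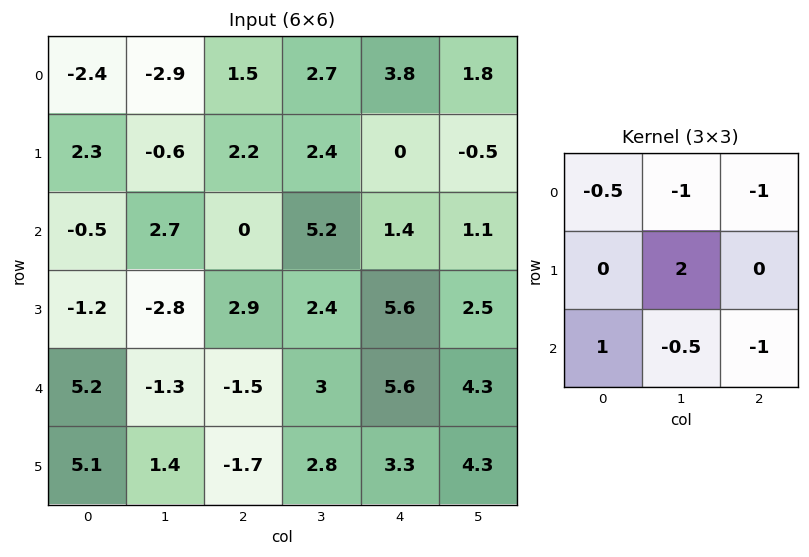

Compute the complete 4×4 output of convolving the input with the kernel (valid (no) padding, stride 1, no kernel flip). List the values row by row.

-0.45 -0.85 -6.45 -3.55
-0.05 -10.95 3 -0.8
-0.7 -4.3 -10.4 2
4 -7.45 -9.85 -1.25

Output[0,0]: The receptive field on the input at this output position is [-2.4 -2.9 1.5 / 2.3 -0.6 2.2 / -0.5 2.7 0]. Elementwise product with the kernel and sum: -2.4·-0.5 + -2.9·-1 + 1.5·-1 + -0.6·2 + -0.5·1 + 2.7·-0.5 + 0·-1.
Output[0,1]: The receptive field on the input at this output position is [-2.9 1.5 2.7 / -0.6 2.2 2.4 / 2.7 0 5.2]. Elementwise product with the kernel and sum: -2.9·-0.5 + 1.5·-1 + 2.7·-1 + 2.2·2 + 2.7·1 + 0·-0.5 + 5.2·-1.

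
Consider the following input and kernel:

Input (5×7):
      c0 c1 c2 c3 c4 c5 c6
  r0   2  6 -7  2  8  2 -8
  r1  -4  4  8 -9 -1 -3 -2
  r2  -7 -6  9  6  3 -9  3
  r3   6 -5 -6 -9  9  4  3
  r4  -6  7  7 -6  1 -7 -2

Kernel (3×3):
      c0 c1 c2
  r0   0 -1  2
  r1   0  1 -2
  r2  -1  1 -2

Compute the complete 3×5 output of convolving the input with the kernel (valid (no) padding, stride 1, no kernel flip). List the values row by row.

Output[0,0]: The receptive field on the input at this output position is [2 6 -7 / -4 4 8 / -7 -6 9]. Elementwise product with the kernel and sum: 6·-1 + -7·2 + 4·1 + 8·-2 + -7·-1 + -6·1 + 9·-2.
Output[0,1]: The receptive field on the input at this output position is [6 -7 2 / 4 8 -9 / -6 9 6]. Elementwise product with the kernel and sum: -7·-1 + 2·2 + 8·1 + -9·-2 + -6·-1 + 9·1 + 6·-2.

-49 40 -2 16 -35
-11 -12 -14 26 -27
30 27 -42 1 9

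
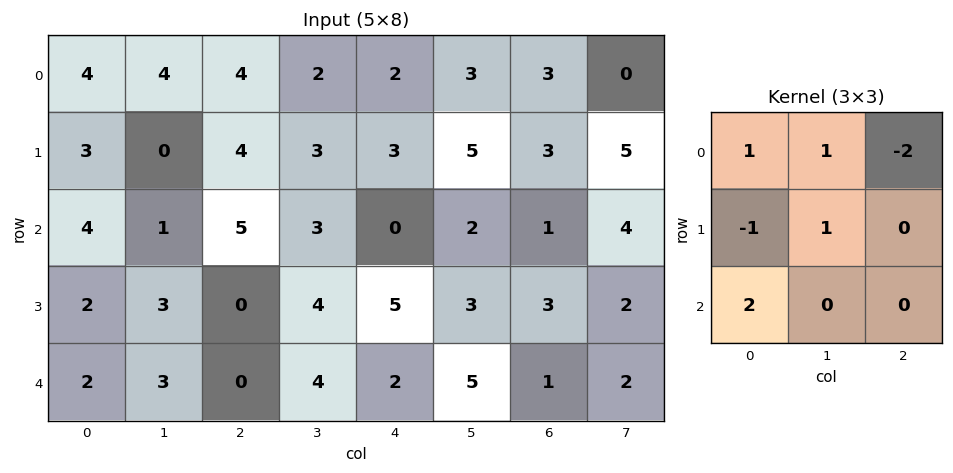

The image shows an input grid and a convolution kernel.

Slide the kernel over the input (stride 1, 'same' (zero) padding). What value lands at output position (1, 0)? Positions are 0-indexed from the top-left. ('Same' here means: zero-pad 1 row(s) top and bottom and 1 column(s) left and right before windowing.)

The receptive field on the zero-padded input at this output position is [0 4 4 / 0 3 0 / 0 4 1]. Elementwise product with the kernel and sum: 0·1 + 4·1 + 4·-2 + 0·-1 + 3·1 + 0·2.

-1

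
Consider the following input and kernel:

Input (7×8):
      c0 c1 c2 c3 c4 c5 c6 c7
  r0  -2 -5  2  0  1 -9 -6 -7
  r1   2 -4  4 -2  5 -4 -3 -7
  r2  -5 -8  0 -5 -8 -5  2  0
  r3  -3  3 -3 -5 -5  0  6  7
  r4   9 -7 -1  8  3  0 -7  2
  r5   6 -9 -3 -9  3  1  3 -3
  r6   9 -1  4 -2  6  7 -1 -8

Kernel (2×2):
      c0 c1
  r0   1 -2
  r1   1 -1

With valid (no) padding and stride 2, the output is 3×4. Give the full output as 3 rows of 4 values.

Output[0,0]: The receptive field on the input at this output position is [-2 -5 / 2 -4]. Elementwise product with the kernel and sum: -2·1 + -5·-2 + 2·1 + -4·-1.
Output[0,1]: The receptive field on the input at this output position is [2 0 / 4 -2]. Elementwise product with the kernel and sum: 2·1 + 0·-2 + 4·1 + -2·-1.

14 8 28 12
5 12 -3 1
38 -11 5 -5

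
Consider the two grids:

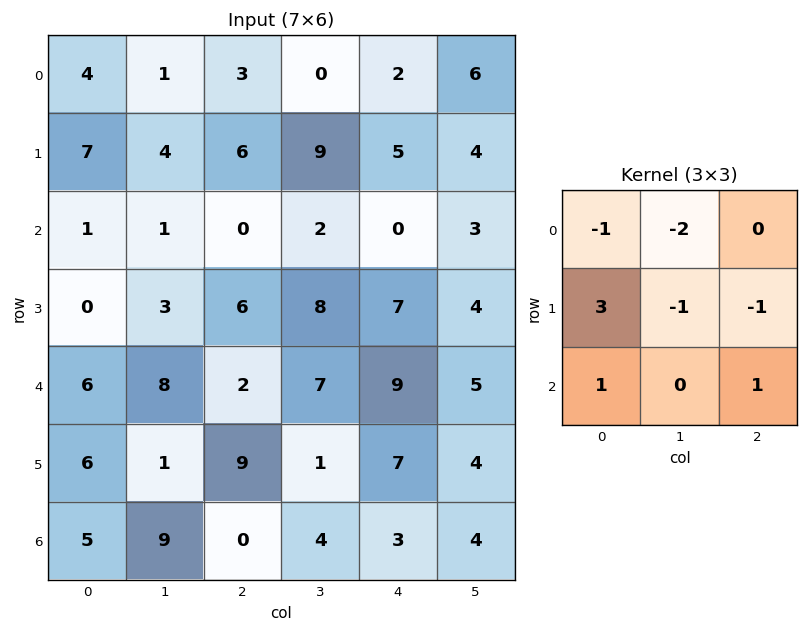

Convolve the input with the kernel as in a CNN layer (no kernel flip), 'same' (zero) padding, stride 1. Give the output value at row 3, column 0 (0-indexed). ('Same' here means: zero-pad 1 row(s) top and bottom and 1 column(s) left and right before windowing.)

The receptive field on the zero-padded input at this output position is [0 1 1 / 0 0 3 / 0 6 8]. Elementwise product with the kernel and sum: 0·-1 + 1·-2 + 0·3 + 0·-1 + 3·-1 + 0·1 + 8·1.

3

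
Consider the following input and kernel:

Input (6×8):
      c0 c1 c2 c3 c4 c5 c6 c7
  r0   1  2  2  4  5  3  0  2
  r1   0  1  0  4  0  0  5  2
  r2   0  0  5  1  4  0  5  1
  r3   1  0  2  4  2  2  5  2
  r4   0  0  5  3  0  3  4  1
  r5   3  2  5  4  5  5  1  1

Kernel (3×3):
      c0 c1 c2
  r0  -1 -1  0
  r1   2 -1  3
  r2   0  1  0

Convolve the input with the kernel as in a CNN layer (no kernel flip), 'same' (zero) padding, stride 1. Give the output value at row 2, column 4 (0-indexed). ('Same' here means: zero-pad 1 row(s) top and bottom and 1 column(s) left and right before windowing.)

The receptive field on the zero-padded input at this output position is [4 0 0 / 1 4 0 / 4 2 2]. Elementwise product with the kernel and sum: 4·-1 + 0·-1 + 1·2 + 4·-1 + 0·3 + 2·1.

-4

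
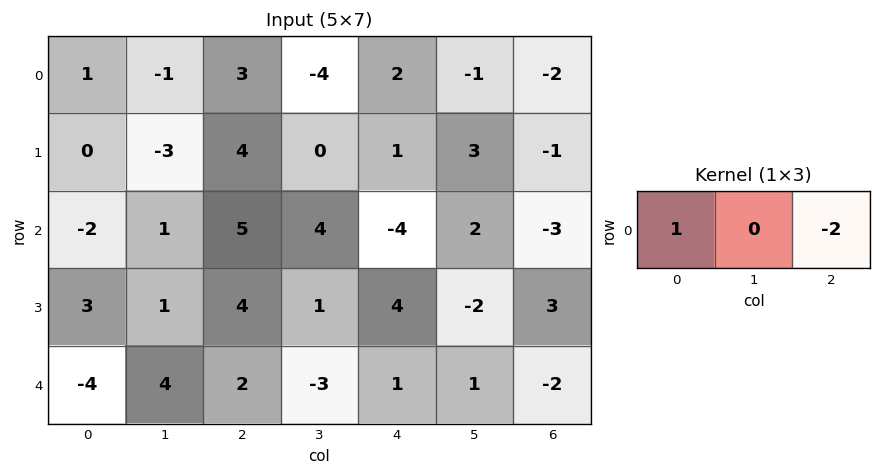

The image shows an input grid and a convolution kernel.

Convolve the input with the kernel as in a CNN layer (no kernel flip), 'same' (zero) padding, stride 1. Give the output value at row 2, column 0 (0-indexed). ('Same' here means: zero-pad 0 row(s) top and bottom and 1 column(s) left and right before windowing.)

-2

The receptive field on the zero-padded input at this output position is [0 -2 1]. Elementwise product with the kernel and sum: 0·1 + 1·-2.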